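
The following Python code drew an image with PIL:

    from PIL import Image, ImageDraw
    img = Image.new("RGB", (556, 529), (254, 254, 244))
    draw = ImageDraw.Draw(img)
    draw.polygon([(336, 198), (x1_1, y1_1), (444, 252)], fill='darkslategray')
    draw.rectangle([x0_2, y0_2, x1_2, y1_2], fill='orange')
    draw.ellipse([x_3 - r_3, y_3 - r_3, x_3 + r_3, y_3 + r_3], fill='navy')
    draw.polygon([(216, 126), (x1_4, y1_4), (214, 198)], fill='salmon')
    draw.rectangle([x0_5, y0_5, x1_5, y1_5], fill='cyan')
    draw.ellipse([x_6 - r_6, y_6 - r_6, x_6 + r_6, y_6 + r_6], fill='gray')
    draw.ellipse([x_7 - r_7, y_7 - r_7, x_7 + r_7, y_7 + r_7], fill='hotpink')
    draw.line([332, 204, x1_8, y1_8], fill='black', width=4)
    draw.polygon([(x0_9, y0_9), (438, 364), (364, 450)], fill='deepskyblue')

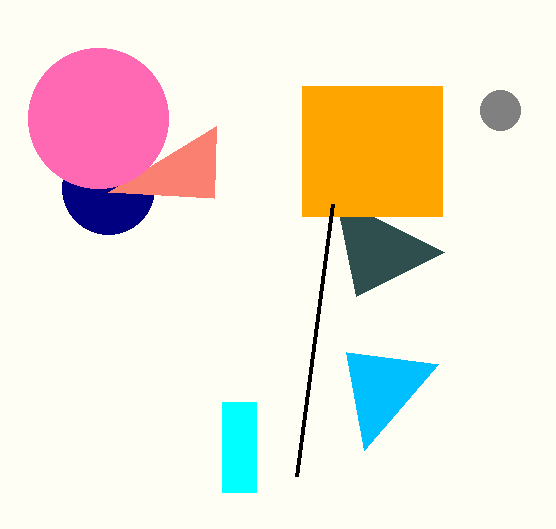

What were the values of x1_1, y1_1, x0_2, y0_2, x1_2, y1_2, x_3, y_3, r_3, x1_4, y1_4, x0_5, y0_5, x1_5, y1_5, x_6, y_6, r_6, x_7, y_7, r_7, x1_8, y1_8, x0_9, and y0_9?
x1_1 = 356, y1_1 = 296, x0_2 = 302, y0_2 = 86, x1_2 = 442, y1_2 = 216, x_3 = 108, y_3 = 188, r_3 = 46, x1_4 = 108, y1_4 = 192, x0_5 = 222, y0_5 = 402, x1_5 = 256, y1_5 = 492, x_6 = 500, y_6 = 110, r_6 = 20, x_7 = 98, y_7 = 118, r_7 = 70, x1_8 = 296, y1_8 = 476, x0_9 = 346, y0_9 = 352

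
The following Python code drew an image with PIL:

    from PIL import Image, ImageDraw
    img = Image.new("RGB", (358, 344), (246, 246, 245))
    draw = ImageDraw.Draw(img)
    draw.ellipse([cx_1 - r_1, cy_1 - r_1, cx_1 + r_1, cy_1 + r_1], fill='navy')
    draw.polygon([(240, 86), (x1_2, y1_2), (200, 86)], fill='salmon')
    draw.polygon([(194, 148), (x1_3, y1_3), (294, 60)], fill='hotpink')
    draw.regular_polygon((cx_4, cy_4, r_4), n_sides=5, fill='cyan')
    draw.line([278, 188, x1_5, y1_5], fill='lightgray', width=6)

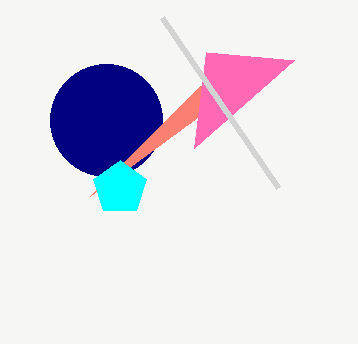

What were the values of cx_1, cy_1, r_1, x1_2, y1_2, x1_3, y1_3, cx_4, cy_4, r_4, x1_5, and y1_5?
cx_1 = 106, cy_1 = 120, r_1 = 56, x1_2 = 90, y1_2 = 196, x1_3 = 206, y1_3 = 52, cx_4 = 120, cy_4 = 188, r_4 = 28, x1_5 = 162, y1_5 = 18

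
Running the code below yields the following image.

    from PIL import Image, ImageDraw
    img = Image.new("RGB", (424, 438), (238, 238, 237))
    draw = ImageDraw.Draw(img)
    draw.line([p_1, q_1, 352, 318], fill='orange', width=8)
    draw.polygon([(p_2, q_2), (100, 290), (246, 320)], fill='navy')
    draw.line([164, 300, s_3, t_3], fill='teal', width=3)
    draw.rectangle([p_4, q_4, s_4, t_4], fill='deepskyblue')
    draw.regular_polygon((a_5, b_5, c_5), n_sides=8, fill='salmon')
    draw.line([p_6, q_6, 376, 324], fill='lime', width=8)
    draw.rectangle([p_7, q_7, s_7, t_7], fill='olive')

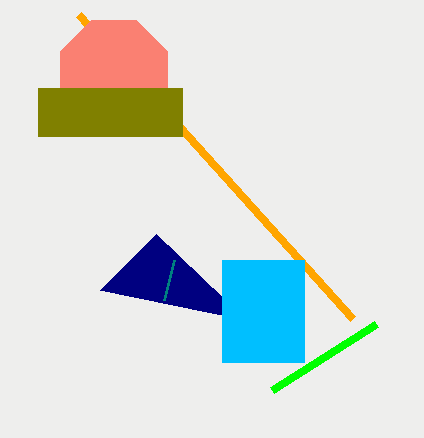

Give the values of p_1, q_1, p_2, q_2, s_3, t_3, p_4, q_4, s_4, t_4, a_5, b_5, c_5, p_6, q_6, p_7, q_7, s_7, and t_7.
p_1 = 78
q_1 = 14
p_2 = 156
q_2 = 234
s_3 = 174
t_3 = 260
p_4 = 222
q_4 = 260
s_4 = 304
t_4 = 362
a_5 = 114
b_5 = 74
c_5 = 58
p_6 = 272
q_6 = 390
p_7 = 38
q_7 = 88
s_7 = 182
t_7 = 136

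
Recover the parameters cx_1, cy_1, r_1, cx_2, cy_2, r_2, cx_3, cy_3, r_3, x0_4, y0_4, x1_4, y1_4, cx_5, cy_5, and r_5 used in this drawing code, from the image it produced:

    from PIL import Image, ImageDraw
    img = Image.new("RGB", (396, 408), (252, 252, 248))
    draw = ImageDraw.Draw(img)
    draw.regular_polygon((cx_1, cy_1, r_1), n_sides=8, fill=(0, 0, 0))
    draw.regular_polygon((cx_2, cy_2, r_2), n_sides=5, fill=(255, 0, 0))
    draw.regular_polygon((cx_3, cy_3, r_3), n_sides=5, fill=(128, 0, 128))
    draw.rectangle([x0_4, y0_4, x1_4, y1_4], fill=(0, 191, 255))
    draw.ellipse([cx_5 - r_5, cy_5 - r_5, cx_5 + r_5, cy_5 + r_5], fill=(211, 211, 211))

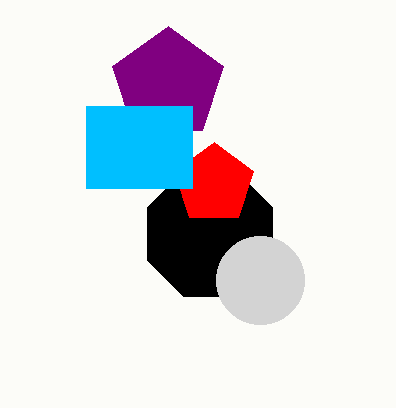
cx_1 = 210, cy_1 = 234, r_1 = 68, cx_2 = 214, cy_2 = 184, r_2 = 42, cx_3 = 168, cy_3 = 84, r_3 = 58, x0_4 = 86, y0_4 = 106, x1_4 = 192, y1_4 = 188, cx_5 = 260, cy_5 = 280, r_5 = 44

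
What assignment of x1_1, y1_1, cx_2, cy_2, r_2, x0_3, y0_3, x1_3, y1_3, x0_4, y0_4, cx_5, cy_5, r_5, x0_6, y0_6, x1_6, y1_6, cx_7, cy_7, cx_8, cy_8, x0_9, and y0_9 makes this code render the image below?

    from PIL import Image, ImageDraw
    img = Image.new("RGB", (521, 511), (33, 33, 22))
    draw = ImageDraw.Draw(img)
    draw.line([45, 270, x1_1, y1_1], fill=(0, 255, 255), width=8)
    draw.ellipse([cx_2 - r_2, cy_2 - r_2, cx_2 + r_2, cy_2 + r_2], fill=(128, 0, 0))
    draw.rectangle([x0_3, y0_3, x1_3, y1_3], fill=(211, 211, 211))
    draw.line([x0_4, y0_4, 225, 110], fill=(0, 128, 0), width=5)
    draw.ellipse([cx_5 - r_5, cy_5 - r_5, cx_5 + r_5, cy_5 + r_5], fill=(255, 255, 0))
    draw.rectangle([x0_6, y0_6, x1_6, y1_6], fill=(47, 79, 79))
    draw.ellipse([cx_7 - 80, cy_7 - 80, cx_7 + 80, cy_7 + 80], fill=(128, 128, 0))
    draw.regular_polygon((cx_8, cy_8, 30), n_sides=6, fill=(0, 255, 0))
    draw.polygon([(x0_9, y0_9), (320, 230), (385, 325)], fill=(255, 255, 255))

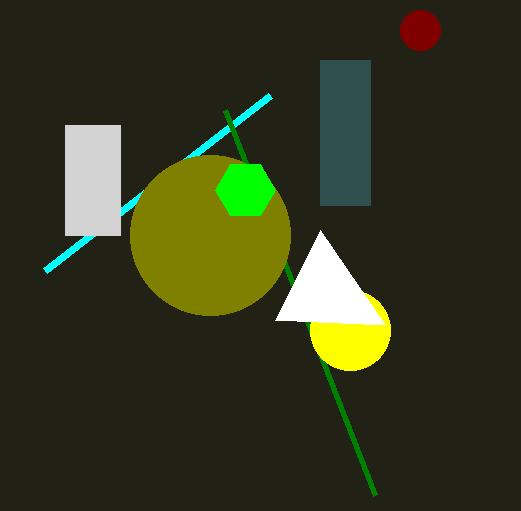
x1_1 = 270, y1_1 = 95, cx_2 = 420, cy_2 = 30, r_2 = 20, x0_3 = 65, y0_3 = 125, x1_3 = 120, y1_3 = 235, x0_4 = 375, y0_4 = 495, cx_5 = 350, cy_5 = 330, r_5 = 40, x0_6 = 320, y0_6 = 60, x1_6 = 370, y1_6 = 205, cx_7 = 210, cy_7 = 235, cx_8 = 245, cy_8 = 190, x0_9 = 275, y0_9 = 320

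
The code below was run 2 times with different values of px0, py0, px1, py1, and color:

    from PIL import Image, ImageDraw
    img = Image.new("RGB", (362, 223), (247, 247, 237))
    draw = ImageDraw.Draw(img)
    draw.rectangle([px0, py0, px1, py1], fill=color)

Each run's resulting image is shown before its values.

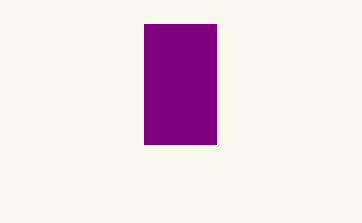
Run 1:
px0 = 144
py0 = 24
px1 = 216
py1 = 144
color = 'purple'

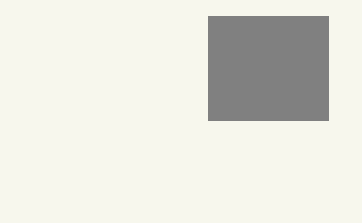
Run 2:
px0 = 208, py0 = 16, px1 = 328, py1 = 120, color = 'gray'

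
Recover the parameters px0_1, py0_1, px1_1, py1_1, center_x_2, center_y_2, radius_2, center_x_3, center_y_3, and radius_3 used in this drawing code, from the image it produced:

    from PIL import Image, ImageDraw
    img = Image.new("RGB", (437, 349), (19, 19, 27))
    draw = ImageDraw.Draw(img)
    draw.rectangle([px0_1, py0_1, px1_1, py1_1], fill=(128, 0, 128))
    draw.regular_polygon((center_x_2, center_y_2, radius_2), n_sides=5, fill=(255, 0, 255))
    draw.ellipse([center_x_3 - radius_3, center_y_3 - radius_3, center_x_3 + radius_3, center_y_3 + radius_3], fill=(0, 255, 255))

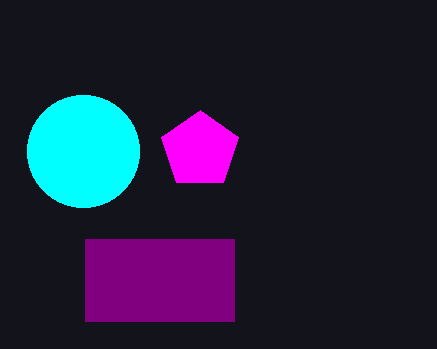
px0_1 = 85
py0_1 = 239
px1_1 = 234
py1_1 = 321
center_x_2 = 200
center_y_2 = 150
radius_2 = 40
center_x_3 = 83
center_y_3 = 151
radius_3 = 56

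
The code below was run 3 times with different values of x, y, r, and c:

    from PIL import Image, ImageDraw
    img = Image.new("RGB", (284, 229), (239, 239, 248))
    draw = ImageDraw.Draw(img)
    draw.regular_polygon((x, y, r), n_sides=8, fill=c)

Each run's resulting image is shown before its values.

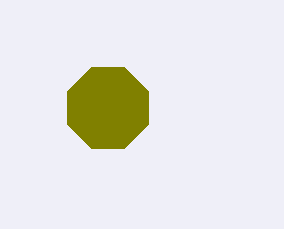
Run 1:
x = 108, y = 108, r = 44, c = 'olive'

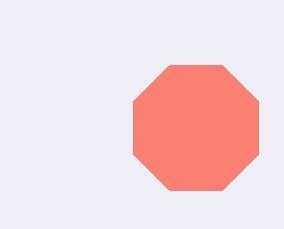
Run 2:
x = 196; y = 128; r = 68; c = 'salmon'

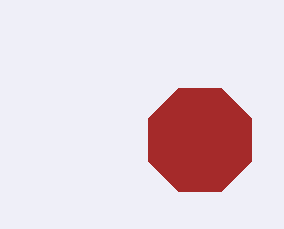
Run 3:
x = 200
y = 140
r = 56
c = 'brown'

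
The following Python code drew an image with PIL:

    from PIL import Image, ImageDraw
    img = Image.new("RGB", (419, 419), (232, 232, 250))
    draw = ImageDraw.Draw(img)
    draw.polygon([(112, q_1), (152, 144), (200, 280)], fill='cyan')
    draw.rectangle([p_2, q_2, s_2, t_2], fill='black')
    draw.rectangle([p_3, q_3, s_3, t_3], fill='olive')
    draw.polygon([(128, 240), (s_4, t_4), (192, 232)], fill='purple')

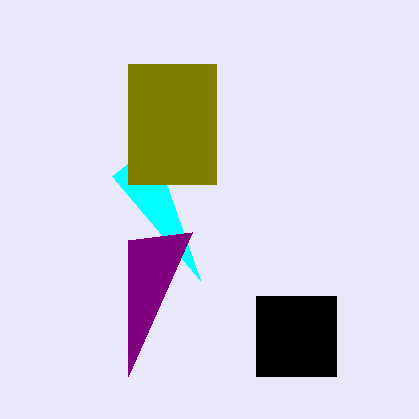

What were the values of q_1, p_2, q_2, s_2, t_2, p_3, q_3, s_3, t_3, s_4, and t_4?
q_1 = 176, p_2 = 256, q_2 = 296, s_2 = 336, t_2 = 376, p_3 = 128, q_3 = 64, s_3 = 216, t_3 = 184, s_4 = 128, t_4 = 376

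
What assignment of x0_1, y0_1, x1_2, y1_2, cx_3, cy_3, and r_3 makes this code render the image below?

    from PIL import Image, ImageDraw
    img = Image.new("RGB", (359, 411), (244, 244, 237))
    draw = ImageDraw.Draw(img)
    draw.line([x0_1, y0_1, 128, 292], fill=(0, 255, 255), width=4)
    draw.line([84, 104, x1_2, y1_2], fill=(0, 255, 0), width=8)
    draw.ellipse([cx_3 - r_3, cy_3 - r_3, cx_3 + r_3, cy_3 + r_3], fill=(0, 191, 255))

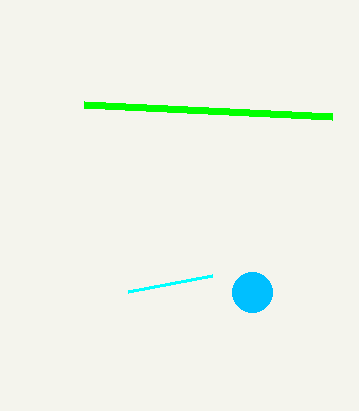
x0_1 = 212
y0_1 = 276
x1_2 = 332
y1_2 = 116
cx_3 = 252
cy_3 = 292
r_3 = 20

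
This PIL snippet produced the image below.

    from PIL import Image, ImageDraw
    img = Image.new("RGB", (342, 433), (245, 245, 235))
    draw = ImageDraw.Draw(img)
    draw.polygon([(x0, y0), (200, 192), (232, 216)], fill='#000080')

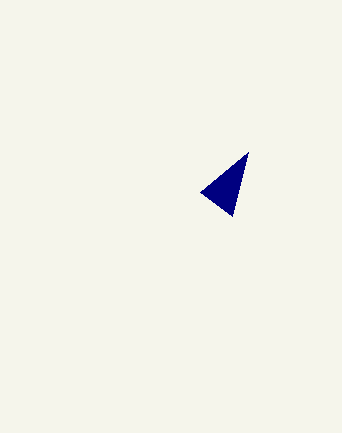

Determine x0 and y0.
x0 = 248
y0 = 152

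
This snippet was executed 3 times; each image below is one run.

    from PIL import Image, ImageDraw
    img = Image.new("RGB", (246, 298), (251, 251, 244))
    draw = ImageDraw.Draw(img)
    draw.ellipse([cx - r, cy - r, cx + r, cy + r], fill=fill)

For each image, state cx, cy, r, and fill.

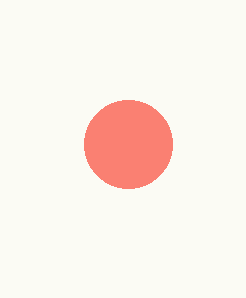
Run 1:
cx = 128; cy = 144; r = 44; fill = 'salmon'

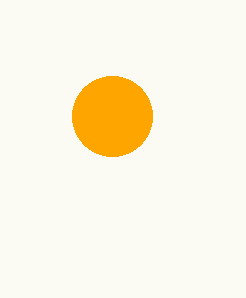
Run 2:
cx = 112
cy = 116
r = 40
fill = 'orange'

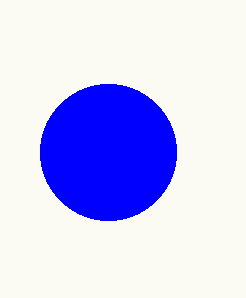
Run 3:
cx = 108; cy = 152; r = 68; fill = 'blue'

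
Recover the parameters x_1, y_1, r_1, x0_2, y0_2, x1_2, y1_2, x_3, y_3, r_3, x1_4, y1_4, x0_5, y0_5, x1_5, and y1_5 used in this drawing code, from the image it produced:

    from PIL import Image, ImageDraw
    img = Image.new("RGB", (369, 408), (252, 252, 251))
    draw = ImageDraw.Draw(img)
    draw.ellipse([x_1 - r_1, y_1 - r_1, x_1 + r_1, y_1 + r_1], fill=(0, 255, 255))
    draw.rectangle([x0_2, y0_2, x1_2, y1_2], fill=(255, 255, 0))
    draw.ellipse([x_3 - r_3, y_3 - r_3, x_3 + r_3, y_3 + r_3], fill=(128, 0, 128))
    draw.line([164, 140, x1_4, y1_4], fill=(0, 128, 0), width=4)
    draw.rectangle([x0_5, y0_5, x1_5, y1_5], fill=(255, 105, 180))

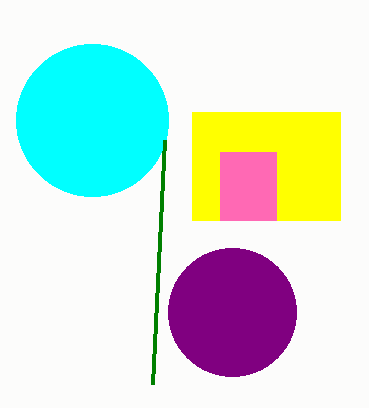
x_1 = 92, y_1 = 120, r_1 = 76, x0_2 = 192, y0_2 = 112, x1_2 = 340, y1_2 = 220, x_3 = 232, y_3 = 312, r_3 = 64, x1_4 = 152, y1_4 = 384, x0_5 = 220, y0_5 = 152, x1_5 = 276, y1_5 = 220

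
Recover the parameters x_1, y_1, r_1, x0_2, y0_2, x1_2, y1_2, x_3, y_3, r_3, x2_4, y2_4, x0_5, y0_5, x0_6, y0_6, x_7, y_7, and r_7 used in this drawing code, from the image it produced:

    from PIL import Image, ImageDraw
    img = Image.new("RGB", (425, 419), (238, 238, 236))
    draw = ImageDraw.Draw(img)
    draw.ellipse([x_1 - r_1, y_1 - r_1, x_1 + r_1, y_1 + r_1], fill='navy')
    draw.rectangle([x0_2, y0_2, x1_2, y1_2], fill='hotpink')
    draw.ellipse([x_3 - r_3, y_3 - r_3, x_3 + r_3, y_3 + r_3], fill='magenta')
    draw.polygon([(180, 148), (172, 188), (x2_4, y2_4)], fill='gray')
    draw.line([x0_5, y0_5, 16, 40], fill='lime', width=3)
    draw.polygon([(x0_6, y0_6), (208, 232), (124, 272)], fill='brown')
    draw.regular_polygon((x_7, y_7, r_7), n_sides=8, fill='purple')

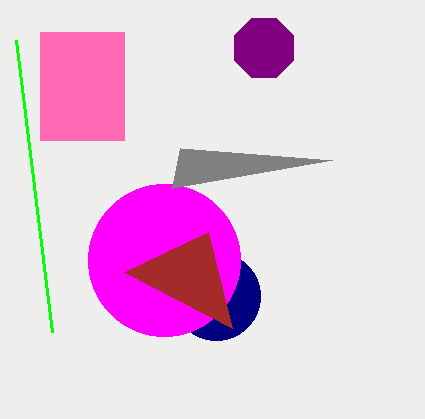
x_1 = 216, y_1 = 296, r_1 = 44, x0_2 = 40, y0_2 = 32, x1_2 = 124, y1_2 = 140, x_3 = 164, y_3 = 260, r_3 = 76, x2_4 = 332, y2_4 = 160, x0_5 = 52, y0_5 = 332, x0_6 = 232, y0_6 = 328, x_7 = 264, y_7 = 48, r_7 = 32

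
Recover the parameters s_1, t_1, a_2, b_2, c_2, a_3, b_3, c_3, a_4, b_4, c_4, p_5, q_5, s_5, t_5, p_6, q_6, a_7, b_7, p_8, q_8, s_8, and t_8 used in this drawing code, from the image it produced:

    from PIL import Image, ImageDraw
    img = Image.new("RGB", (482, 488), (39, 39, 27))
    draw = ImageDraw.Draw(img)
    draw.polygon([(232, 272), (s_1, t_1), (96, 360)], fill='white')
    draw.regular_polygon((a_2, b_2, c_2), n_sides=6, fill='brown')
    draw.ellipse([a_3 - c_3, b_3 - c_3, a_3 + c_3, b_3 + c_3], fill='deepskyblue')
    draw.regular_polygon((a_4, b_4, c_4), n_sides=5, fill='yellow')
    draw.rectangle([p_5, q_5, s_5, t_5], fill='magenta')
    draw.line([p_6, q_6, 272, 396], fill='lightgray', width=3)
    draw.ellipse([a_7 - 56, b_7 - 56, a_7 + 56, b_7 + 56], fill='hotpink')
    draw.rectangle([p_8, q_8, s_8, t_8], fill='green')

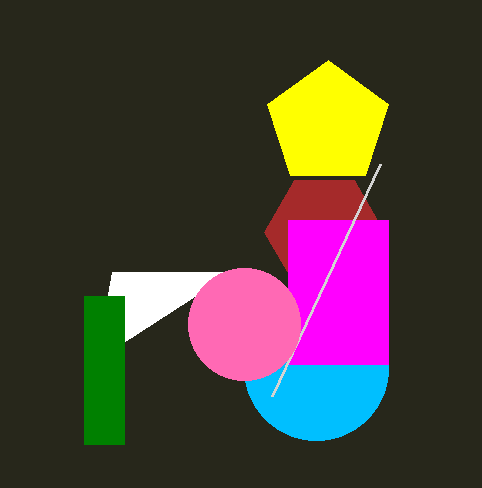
s_1 = 112, t_1 = 272, a_2 = 324, b_2 = 232, c_2 = 60, a_3 = 316, b_3 = 368, c_3 = 72, a_4 = 328, b_4 = 124, c_4 = 64, p_5 = 288, q_5 = 220, s_5 = 388, t_5 = 364, p_6 = 380, q_6 = 164, a_7 = 244, b_7 = 324, p_8 = 84, q_8 = 296, s_8 = 124, t_8 = 444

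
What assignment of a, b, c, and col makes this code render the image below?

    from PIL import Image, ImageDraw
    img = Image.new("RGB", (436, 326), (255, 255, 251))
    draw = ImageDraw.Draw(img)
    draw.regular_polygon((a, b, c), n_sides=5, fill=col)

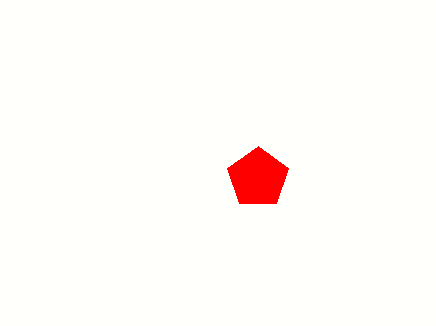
a = 258, b = 178, c = 32, col = 'red'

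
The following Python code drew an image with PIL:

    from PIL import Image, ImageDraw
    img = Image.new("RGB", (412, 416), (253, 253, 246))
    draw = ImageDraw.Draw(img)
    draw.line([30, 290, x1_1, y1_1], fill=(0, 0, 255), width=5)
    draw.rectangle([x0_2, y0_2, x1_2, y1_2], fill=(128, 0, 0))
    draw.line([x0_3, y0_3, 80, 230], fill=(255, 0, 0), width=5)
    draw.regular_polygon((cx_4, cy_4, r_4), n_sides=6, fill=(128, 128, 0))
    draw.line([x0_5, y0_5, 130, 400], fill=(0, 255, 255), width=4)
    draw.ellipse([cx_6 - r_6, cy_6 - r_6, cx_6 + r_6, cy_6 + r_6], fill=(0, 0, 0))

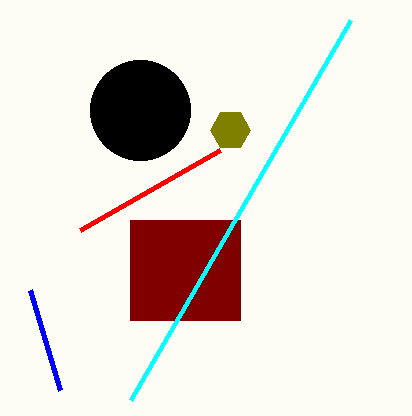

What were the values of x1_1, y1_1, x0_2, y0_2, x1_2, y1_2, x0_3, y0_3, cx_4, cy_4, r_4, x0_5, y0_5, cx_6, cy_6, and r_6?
x1_1 = 60; y1_1 = 390; x0_2 = 130; y0_2 = 220; x1_2 = 240; y1_2 = 320; x0_3 = 220; y0_3 = 150; cx_4 = 230; cy_4 = 130; r_4 = 20; x0_5 = 350; y0_5 = 20; cx_6 = 140; cy_6 = 110; r_6 = 50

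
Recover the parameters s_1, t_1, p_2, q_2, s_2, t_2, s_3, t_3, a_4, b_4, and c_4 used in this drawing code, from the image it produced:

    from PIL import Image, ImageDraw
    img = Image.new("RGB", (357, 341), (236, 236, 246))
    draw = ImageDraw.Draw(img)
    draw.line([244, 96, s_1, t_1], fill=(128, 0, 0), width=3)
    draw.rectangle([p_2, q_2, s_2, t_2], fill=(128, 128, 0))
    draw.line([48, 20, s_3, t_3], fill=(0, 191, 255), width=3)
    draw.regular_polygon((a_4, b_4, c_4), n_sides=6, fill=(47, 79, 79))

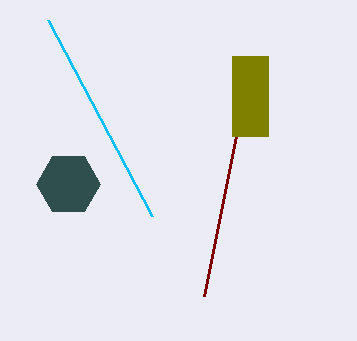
s_1 = 204, t_1 = 296, p_2 = 232, q_2 = 56, s_2 = 268, t_2 = 136, s_3 = 152, t_3 = 216, a_4 = 68, b_4 = 184, c_4 = 32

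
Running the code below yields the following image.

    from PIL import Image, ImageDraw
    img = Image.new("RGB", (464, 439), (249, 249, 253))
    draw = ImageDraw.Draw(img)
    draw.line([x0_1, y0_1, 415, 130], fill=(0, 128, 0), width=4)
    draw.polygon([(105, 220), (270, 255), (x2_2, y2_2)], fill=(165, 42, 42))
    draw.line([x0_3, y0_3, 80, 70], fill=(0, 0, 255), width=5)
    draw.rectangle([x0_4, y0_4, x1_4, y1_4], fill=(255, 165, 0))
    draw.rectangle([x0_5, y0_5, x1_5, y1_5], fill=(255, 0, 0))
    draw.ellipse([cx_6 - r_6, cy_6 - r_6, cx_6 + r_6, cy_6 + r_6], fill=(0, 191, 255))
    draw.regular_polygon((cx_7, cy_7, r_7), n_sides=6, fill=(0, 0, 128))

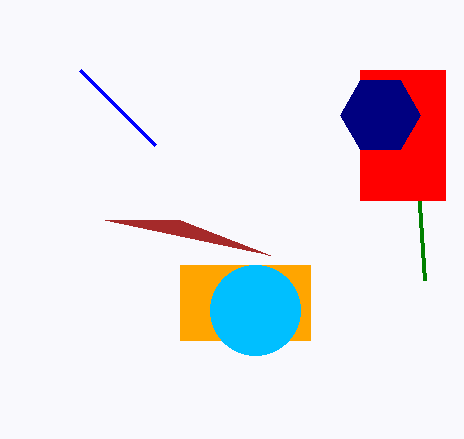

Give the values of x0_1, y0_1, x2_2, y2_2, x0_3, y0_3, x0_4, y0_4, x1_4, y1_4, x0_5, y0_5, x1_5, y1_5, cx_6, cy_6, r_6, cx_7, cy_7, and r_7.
x0_1 = 425; y0_1 = 280; x2_2 = 180; y2_2 = 220; x0_3 = 155; y0_3 = 145; x0_4 = 180; y0_4 = 265; x1_4 = 310; y1_4 = 340; x0_5 = 360; y0_5 = 70; x1_5 = 445; y1_5 = 200; cx_6 = 255; cy_6 = 310; r_6 = 45; cx_7 = 380; cy_7 = 115; r_7 = 40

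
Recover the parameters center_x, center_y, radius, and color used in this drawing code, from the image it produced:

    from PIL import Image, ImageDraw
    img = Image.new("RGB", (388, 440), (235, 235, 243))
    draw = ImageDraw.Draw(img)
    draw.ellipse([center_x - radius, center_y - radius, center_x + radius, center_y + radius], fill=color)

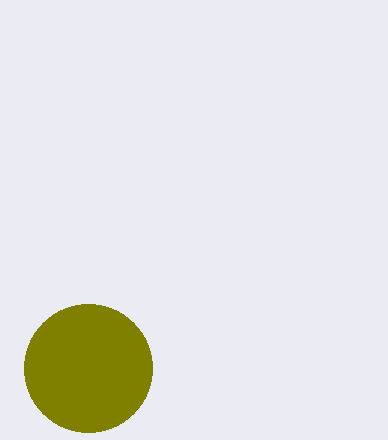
center_x = 88
center_y = 368
radius = 64
color = 'olive'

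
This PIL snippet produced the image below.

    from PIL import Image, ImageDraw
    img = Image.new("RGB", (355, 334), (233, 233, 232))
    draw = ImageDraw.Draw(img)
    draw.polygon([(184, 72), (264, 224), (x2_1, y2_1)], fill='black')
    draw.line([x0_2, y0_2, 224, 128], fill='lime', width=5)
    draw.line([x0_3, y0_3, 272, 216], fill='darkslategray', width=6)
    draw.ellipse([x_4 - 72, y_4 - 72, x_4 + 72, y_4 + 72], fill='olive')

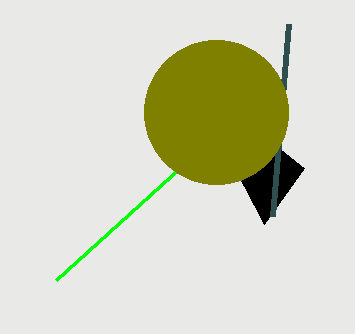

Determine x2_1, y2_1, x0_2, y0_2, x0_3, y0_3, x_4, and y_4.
x2_1 = 304
y2_1 = 168
x0_2 = 56
y0_2 = 280
x0_3 = 288
y0_3 = 24
x_4 = 216
y_4 = 112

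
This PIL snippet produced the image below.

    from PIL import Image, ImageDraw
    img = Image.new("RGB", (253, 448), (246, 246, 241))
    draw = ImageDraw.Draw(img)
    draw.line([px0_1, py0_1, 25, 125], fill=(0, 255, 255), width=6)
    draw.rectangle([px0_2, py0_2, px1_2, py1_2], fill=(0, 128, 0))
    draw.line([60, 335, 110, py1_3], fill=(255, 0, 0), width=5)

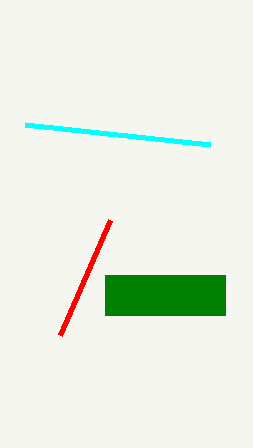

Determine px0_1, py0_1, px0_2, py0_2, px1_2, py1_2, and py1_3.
px0_1 = 210, py0_1 = 145, px0_2 = 105, py0_2 = 275, px1_2 = 225, py1_2 = 315, py1_3 = 220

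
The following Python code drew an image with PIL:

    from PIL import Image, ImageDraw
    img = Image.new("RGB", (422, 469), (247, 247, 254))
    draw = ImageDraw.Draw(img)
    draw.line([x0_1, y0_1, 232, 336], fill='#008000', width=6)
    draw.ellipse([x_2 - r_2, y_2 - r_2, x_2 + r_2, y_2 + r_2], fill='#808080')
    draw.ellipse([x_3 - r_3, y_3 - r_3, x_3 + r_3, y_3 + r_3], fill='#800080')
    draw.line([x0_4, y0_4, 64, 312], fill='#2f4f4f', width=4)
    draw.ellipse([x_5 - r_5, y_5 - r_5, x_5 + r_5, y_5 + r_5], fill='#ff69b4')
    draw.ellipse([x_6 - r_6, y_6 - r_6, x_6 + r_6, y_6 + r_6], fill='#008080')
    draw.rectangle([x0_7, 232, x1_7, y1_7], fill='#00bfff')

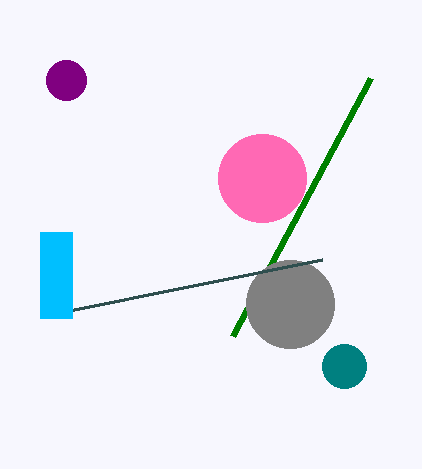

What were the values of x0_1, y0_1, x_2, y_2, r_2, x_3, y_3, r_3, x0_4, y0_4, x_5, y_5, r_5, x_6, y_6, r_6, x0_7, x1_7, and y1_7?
x0_1 = 370
y0_1 = 78
x_2 = 290
y_2 = 304
r_2 = 44
x_3 = 66
y_3 = 80
r_3 = 20
x0_4 = 322
y0_4 = 260
x_5 = 262
y_5 = 178
r_5 = 44
x_6 = 344
y_6 = 366
r_6 = 22
x0_7 = 40
x1_7 = 72
y1_7 = 318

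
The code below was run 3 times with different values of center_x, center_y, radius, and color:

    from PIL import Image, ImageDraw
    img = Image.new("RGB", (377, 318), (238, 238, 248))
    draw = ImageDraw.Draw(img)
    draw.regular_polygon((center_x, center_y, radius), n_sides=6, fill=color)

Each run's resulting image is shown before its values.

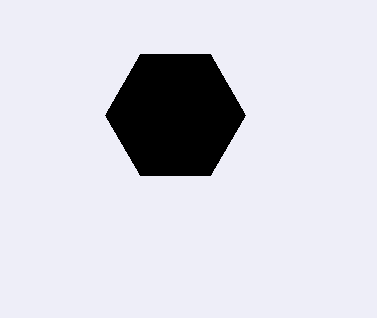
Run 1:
center_x = 175, center_y = 115, radius = 70, color = 'black'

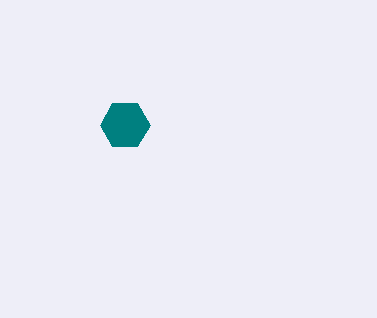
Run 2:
center_x = 125, center_y = 125, radius = 25, color = 'teal'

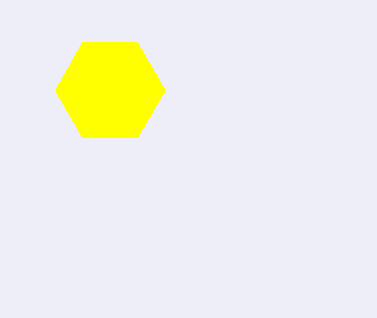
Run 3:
center_x = 110
center_y = 90
radius = 55
color = 'yellow'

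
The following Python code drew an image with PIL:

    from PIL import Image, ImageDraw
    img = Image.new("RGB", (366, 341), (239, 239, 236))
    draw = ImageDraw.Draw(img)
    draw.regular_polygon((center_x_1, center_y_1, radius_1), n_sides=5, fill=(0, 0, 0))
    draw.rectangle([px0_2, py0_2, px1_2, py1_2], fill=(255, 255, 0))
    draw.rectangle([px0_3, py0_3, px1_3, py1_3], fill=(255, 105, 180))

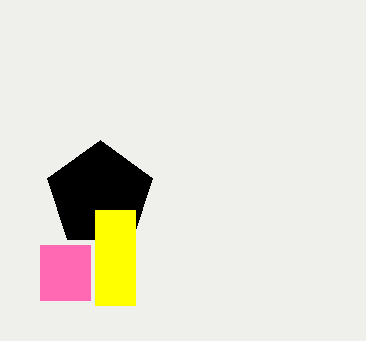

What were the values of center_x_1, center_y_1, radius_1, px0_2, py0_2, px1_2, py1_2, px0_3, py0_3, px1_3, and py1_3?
center_x_1 = 100, center_y_1 = 195, radius_1 = 55, px0_2 = 95, py0_2 = 210, px1_2 = 135, py1_2 = 305, px0_3 = 40, py0_3 = 245, px1_3 = 90, py1_3 = 300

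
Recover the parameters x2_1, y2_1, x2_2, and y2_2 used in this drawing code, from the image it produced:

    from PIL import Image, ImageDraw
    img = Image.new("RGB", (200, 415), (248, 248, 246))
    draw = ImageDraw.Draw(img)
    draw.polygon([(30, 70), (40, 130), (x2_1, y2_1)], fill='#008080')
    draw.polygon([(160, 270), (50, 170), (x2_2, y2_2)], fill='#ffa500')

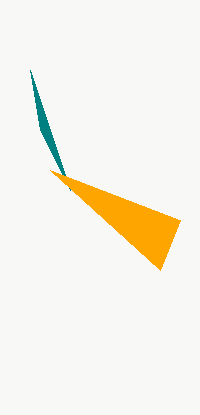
x2_1 = 70; y2_1 = 190; x2_2 = 180; y2_2 = 220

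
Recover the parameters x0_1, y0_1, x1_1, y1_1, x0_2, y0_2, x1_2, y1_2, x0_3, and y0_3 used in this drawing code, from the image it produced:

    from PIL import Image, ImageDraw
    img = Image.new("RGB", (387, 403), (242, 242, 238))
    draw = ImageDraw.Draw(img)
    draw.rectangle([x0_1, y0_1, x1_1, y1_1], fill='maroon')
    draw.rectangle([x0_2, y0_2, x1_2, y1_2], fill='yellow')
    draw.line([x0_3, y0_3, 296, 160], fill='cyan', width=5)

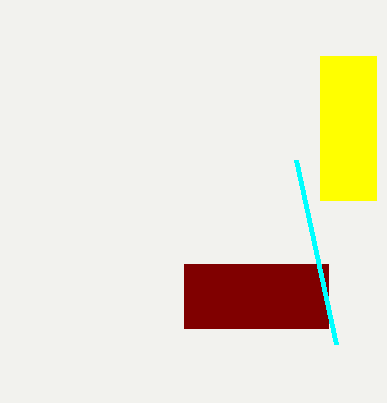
x0_1 = 184; y0_1 = 264; x1_1 = 328; y1_1 = 328; x0_2 = 320; y0_2 = 56; x1_2 = 376; y1_2 = 200; x0_3 = 336; y0_3 = 344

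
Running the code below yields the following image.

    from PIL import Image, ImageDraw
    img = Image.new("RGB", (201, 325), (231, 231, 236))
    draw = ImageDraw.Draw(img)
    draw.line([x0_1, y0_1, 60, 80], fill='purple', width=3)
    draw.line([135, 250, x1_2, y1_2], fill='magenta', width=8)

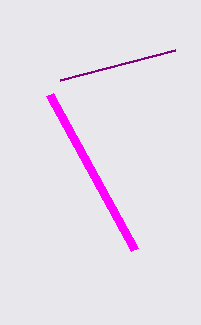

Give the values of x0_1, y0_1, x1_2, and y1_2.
x0_1 = 175, y0_1 = 50, x1_2 = 50, y1_2 = 95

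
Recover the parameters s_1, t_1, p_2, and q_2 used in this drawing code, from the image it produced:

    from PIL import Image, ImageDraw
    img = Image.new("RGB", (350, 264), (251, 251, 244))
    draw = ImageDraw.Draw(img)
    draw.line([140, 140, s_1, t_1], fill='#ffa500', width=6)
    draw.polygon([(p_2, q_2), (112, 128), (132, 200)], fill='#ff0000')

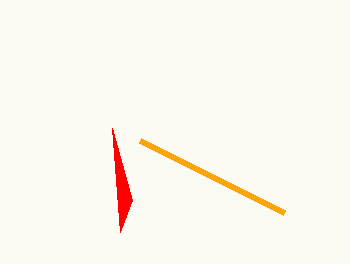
s_1 = 284
t_1 = 212
p_2 = 120
q_2 = 232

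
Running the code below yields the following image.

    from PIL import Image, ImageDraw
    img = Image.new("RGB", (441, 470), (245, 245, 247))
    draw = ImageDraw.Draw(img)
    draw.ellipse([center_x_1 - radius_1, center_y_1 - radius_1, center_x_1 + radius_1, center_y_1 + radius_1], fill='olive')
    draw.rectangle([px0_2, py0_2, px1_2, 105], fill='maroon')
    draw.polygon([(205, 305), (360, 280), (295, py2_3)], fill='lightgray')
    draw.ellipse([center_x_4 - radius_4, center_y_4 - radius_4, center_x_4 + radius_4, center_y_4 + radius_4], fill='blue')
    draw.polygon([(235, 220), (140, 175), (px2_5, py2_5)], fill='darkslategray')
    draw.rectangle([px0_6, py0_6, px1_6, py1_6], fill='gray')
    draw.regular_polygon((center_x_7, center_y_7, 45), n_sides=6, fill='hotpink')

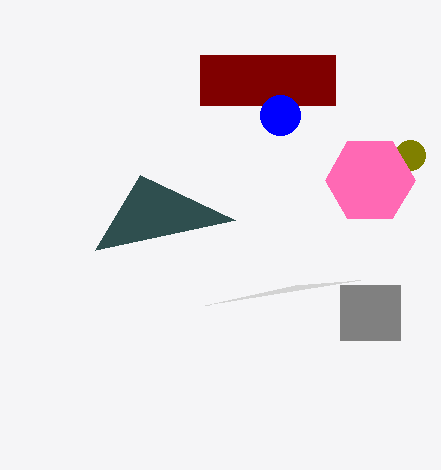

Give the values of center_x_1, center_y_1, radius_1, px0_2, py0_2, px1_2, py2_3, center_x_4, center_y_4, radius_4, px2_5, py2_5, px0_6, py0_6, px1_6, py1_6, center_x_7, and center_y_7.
center_x_1 = 410, center_y_1 = 155, radius_1 = 15, px0_2 = 200, py0_2 = 55, px1_2 = 335, py2_3 = 285, center_x_4 = 280, center_y_4 = 115, radius_4 = 20, px2_5 = 95, py2_5 = 250, px0_6 = 340, py0_6 = 285, px1_6 = 400, py1_6 = 340, center_x_7 = 370, center_y_7 = 180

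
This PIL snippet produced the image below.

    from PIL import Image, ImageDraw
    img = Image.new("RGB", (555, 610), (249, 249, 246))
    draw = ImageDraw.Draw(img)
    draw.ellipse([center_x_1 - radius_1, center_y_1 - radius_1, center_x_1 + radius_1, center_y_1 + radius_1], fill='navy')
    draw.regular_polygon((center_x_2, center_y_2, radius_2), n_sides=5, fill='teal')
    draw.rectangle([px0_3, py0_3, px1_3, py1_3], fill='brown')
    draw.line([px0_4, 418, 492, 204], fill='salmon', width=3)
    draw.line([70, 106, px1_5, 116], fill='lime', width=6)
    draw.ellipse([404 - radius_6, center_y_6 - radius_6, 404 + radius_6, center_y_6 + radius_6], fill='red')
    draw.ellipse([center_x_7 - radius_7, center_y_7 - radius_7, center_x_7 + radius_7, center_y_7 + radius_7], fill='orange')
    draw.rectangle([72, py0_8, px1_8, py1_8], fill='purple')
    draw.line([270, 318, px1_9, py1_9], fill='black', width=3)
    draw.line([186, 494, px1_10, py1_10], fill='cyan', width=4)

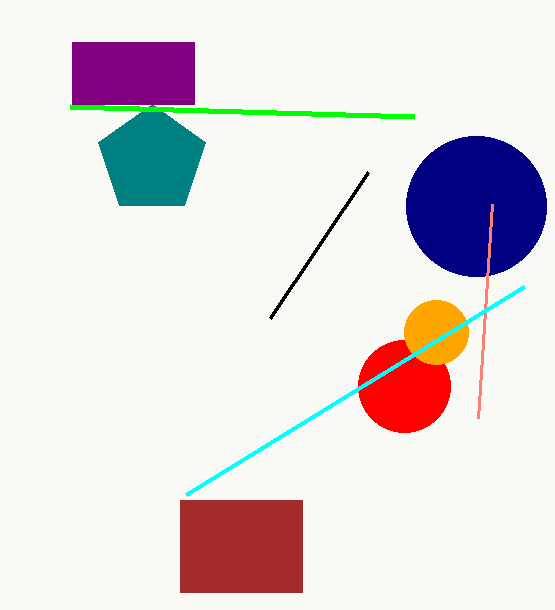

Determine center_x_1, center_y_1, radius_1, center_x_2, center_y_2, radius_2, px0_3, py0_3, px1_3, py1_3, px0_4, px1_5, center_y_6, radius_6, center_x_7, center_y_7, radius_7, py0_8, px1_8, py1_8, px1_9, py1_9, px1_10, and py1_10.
center_x_1 = 476, center_y_1 = 206, radius_1 = 70, center_x_2 = 152, center_y_2 = 160, radius_2 = 56, px0_3 = 180, py0_3 = 500, px1_3 = 302, py1_3 = 592, px0_4 = 478, px1_5 = 414, center_y_6 = 386, radius_6 = 46, center_x_7 = 436, center_y_7 = 332, radius_7 = 32, py0_8 = 42, px1_8 = 194, py1_8 = 104, px1_9 = 368, py1_9 = 172, px1_10 = 524, py1_10 = 286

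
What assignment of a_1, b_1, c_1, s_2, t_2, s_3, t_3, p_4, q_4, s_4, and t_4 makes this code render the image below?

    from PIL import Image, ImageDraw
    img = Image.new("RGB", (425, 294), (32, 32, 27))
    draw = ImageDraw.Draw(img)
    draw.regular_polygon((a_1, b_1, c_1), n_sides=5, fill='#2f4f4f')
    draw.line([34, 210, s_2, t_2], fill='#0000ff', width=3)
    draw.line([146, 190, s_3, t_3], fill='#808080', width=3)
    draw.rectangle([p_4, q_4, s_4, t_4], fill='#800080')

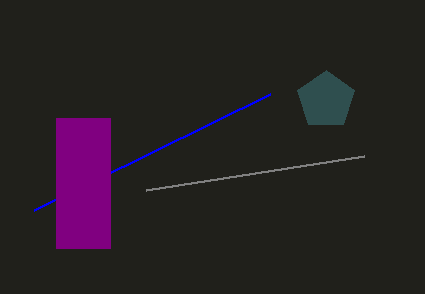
a_1 = 326; b_1 = 100; c_1 = 30; s_2 = 270; t_2 = 94; s_3 = 364; t_3 = 156; p_4 = 56; q_4 = 118; s_4 = 110; t_4 = 248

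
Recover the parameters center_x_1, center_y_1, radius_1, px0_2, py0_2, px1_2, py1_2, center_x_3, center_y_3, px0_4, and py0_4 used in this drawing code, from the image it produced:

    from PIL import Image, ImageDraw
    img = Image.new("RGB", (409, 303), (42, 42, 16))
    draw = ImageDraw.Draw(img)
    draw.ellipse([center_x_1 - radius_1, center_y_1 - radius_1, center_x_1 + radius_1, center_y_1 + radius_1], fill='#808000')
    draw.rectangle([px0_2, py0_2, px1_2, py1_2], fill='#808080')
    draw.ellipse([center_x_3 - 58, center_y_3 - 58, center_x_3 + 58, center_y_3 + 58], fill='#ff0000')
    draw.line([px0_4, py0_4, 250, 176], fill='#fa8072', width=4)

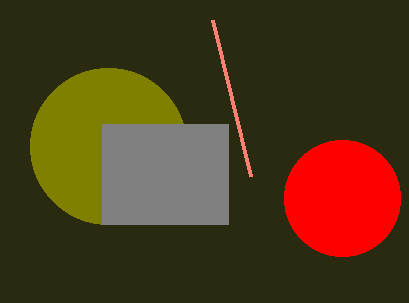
center_x_1 = 108
center_y_1 = 146
radius_1 = 78
px0_2 = 102
py0_2 = 124
px1_2 = 228
py1_2 = 224
center_x_3 = 342
center_y_3 = 198
px0_4 = 212
py0_4 = 20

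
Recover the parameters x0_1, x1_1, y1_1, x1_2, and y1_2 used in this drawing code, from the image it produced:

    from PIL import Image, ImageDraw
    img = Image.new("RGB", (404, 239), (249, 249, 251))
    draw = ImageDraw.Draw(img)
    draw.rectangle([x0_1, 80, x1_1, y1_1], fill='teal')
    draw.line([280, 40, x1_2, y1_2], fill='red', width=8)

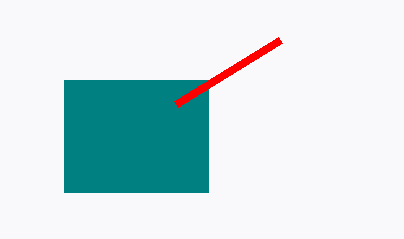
x0_1 = 64; x1_1 = 208; y1_1 = 192; x1_2 = 176; y1_2 = 104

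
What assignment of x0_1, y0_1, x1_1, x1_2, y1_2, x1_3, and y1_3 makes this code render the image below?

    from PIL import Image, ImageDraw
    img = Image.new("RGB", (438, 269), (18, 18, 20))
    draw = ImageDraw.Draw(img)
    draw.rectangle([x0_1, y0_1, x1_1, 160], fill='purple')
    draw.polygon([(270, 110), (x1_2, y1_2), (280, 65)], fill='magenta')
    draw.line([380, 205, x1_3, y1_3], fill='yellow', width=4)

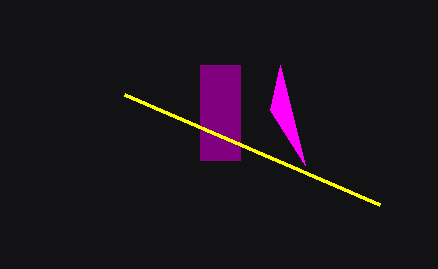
x0_1 = 200; y0_1 = 65; x1_1 = 240; x1_2 = 305; y1_2 = 165; x1_3 = 125; y1_3 = 95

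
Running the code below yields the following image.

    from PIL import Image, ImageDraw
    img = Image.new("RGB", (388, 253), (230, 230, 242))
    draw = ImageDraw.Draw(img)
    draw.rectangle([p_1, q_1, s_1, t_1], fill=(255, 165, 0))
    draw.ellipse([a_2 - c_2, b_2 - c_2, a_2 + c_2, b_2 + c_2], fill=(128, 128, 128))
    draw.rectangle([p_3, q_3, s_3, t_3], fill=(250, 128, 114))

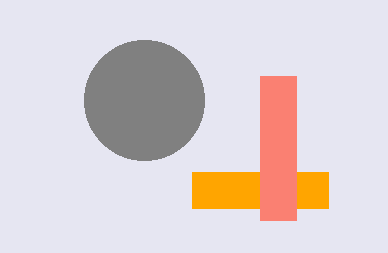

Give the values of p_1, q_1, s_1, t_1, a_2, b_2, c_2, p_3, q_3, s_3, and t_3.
p_1 = 192
q_1 = 172
s_1 = 328
t_1 = 208
a_2 = 144
b_2 = 100
c_2 = 60
p_3 = 260
q_3 = 76
s_3 = 296
t_3 = 220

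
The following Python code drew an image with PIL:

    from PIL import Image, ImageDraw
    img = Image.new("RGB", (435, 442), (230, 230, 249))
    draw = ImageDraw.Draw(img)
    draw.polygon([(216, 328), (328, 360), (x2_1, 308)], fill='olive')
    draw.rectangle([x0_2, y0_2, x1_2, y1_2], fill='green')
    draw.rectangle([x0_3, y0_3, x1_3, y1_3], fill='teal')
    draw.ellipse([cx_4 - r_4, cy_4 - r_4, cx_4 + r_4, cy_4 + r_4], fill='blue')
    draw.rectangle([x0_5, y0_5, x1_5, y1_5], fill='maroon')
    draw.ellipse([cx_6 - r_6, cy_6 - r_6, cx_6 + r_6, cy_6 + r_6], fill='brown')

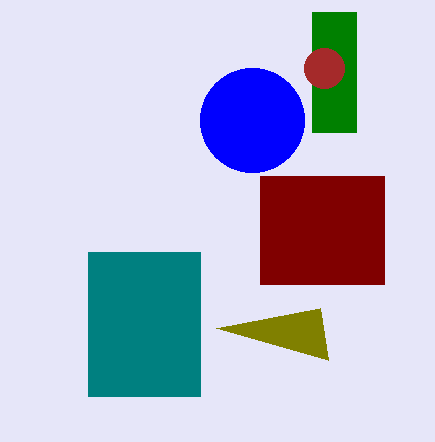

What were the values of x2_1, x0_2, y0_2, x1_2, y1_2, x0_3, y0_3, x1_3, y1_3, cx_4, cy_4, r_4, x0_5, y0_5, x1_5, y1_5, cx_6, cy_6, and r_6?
x2_1 = 320
x0_2 = 312
y0_2 = 12
x1_2 = 356
y1_2 = 132
x0_3 = 88
y0_3 = 252
x1_3 = 200
y1_3 = 396
cx_4 = 252
cy_4 = 120
r_4 = 52
x0_5 = 260
y0_5 = 176
x1_5 = 384
y1_5 = 284
cx_6 = 324
cy_6 = 68
r_6 = 20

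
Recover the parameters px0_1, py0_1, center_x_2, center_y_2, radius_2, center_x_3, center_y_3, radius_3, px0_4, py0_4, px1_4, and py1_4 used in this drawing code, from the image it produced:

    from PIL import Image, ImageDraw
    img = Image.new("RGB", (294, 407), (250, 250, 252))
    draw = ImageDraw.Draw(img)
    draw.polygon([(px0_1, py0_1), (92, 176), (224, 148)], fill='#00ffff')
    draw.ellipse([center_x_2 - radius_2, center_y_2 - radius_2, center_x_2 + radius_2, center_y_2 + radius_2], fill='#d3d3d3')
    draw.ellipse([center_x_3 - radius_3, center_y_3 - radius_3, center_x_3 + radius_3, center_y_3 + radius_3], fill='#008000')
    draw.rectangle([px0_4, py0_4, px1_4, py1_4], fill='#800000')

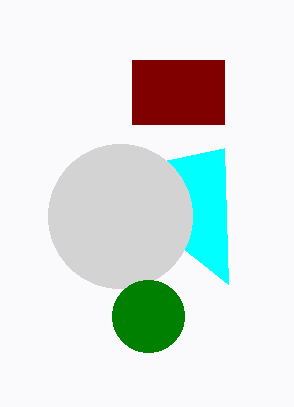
px0_1 = 228, py0_1 = 284, center_x_2 = 120, center_y_2 = 216, radius_2 = 72, center_x_3 = 148, center_y_3 = 316, radius_3 = 36, px0_4 = 132, py0_4 = 60, px1_4 = 224, py1_4 = 124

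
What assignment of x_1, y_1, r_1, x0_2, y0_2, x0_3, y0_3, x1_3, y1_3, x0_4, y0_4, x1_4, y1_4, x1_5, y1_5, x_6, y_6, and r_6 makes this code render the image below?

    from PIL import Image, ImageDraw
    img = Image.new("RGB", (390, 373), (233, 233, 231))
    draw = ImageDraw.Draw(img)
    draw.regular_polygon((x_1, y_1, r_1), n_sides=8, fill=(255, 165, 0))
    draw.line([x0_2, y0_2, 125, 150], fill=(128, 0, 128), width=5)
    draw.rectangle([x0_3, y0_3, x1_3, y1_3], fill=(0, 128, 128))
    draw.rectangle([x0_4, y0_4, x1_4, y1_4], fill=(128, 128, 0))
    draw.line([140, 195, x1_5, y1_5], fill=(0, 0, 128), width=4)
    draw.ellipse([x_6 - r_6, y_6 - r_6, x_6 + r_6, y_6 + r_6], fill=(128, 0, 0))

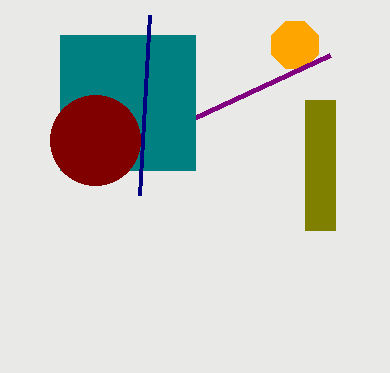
x_1 = 295, y_1 = 45, r_1 = 25, x0_2 = 330, y0_2 = 55, x0_3 = 60, y0_3 = 35, x1_3 = 195, y1_3 = 170, x0_4 = 305, y0_4 = 100, x1_4 = 335, y1_4 = 230, x1_5 = 150, y1_5 = 15, x_6 = 95, y_6 = 140, r_6 = 45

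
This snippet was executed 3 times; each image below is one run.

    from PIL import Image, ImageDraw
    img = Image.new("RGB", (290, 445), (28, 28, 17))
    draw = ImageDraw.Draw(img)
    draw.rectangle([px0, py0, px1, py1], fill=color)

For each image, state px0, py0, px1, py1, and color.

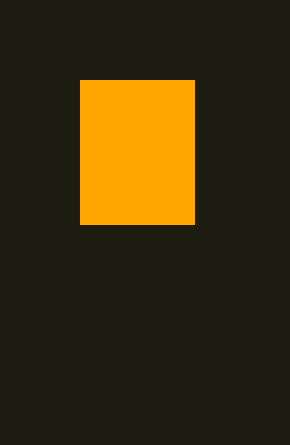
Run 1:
px0 = 80; py0 = 80; px1 = 194; py1 = 224; color = 'orange'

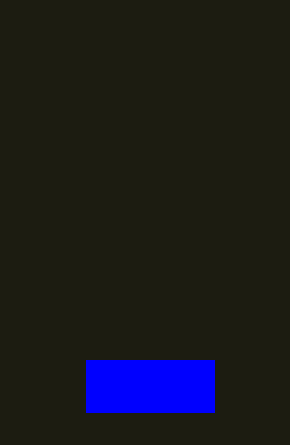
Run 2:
px0 = 86, py0 = 360, px1 = 214, py1 = 412, color = 'blue'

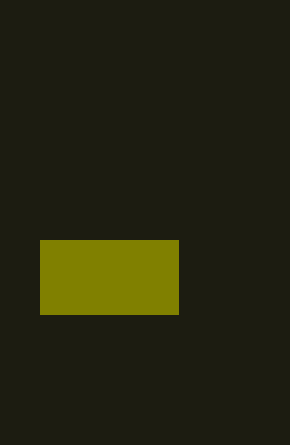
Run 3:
px0 = 40; py0 = 240; px1 = 178; py1 = 314; color = 'olive'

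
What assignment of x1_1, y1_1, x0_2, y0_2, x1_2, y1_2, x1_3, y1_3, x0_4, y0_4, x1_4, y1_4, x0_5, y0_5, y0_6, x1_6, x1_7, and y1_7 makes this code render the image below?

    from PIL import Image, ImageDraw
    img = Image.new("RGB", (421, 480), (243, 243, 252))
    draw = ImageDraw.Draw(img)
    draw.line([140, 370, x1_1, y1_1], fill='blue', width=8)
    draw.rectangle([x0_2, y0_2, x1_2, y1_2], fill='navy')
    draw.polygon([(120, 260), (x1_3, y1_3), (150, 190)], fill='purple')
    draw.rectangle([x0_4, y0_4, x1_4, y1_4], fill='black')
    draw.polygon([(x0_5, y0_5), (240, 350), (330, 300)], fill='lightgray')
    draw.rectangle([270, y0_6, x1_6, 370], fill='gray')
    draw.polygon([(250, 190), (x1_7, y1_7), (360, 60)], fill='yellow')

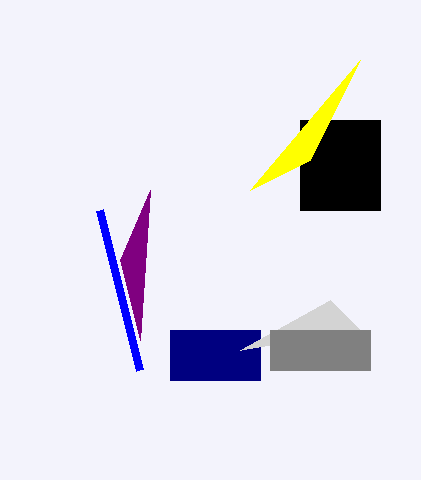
x1_1 = 100
y1_1 = 210
x0_2 = 170
y0_2 = 330
x1_2 = 260
y1_2 = 380
x1_3 = 140
y1_3 = 340
x0_4 = 300
y0_4 = 120
x1_4 = 380
y1_4 = 210
x0_5 = 360
y0_5 = 330
y0_6 = 330
x1_6 = 370
x1_7 = 310
y1_7 = 160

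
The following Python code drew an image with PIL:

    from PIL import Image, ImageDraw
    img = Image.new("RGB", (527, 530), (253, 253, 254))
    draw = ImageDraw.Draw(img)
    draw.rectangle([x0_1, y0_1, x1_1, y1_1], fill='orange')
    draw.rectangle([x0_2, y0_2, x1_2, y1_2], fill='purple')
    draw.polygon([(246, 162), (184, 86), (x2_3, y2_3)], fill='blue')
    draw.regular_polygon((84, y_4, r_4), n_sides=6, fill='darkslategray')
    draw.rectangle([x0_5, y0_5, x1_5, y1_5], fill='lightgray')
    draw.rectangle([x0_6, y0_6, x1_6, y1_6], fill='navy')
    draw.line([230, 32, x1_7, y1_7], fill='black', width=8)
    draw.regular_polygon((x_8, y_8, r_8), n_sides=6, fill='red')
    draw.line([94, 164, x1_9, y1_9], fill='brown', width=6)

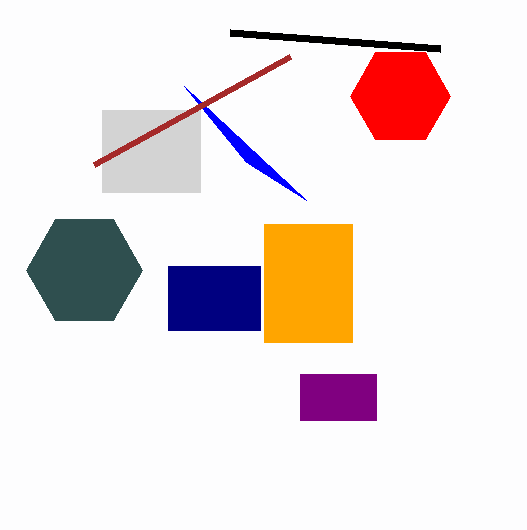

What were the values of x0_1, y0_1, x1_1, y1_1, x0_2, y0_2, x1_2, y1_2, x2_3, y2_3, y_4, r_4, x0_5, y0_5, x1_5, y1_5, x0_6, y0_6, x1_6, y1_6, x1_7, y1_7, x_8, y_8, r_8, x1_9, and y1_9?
x0_1 = 264
y0_1 = 224
x1_1 = 352
y1_1 = 342
x0_2 = 300
y0_2 = 374
x1_2 = 376
y1_2 = 420
x2_3 = 306
y2_3 = 200
y_4 = 270
r_4 = 58
x0_5 = 102
y0_5 = 110
x1_5 = 200
y1_5 = 192
x0_6 = 168
y0_6 = 266
x1_6 = 260
y1_6 = 330
x1_7 = 440
y1_7 = 48
x_8 = 400
y_8 = 96
r_8 = 50
x1_9 = 290
y1_9 = 56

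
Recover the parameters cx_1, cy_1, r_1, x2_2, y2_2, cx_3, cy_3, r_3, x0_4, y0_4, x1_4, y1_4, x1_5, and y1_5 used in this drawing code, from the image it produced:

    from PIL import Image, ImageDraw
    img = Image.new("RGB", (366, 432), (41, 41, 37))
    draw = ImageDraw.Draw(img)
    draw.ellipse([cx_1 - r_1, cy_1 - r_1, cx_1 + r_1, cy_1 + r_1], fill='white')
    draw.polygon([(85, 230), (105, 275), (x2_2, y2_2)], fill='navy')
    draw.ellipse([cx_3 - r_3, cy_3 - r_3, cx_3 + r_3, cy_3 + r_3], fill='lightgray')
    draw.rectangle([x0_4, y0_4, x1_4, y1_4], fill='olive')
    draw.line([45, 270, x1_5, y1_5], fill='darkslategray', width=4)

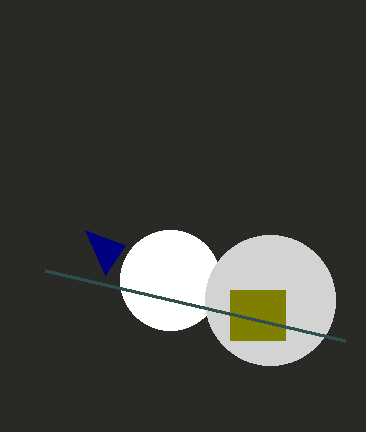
cx_1 = 170
cy_1 = 280
r_1 = 50
x2_2 = 125
y2_2 = 245
cx_3 = 270
cy_3 = 300
r_3 = 65
x0_4 = 230
y0_4 = 290
x1_4 = 285
y1_4 = 340
x1_5 = 345
y1_5 = 340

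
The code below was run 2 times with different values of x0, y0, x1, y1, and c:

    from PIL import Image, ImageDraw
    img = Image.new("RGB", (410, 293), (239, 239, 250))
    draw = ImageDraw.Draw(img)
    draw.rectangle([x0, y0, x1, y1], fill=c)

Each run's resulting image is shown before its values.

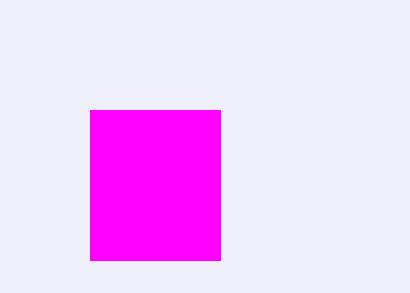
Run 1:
x0 = 90; y0 = 110; x1 = 220; y1 = 260; c = 'magenta'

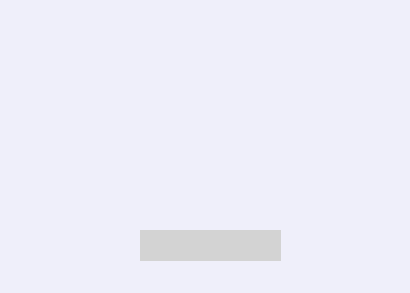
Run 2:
x0 = 140; y0 = 230; x1 = 280; y1 = 260; c = 'lightgray'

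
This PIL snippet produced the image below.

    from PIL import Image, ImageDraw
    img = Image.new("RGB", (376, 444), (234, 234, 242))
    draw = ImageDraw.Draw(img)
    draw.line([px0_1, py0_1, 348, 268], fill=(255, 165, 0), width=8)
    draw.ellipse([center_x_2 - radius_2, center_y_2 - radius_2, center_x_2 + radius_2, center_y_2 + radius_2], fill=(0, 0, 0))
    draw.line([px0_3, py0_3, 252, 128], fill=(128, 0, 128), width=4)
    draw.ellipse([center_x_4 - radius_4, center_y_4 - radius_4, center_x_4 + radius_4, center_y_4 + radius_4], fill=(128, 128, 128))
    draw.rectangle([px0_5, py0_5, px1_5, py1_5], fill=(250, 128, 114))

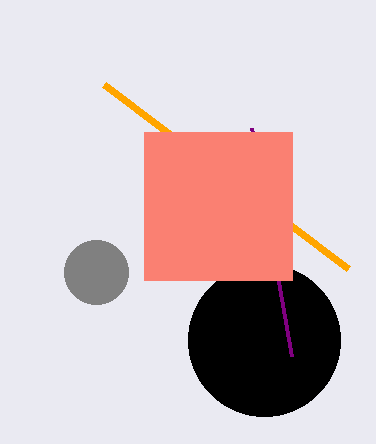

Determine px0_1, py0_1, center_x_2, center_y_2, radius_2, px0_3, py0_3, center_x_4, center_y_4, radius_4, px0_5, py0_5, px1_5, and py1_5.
px0_1 = 104, py0_1 = 84, center_x_2 = 264, center_y_2 = 340, radius_2 = 76, px0_3 = 292, py0_3 = 356, center_x_4 = 96, center_y_4 = 272, radius_4 = 32, px0_5 = 144, py0_5 = 132, px1_5 = 292, py1_5 = 280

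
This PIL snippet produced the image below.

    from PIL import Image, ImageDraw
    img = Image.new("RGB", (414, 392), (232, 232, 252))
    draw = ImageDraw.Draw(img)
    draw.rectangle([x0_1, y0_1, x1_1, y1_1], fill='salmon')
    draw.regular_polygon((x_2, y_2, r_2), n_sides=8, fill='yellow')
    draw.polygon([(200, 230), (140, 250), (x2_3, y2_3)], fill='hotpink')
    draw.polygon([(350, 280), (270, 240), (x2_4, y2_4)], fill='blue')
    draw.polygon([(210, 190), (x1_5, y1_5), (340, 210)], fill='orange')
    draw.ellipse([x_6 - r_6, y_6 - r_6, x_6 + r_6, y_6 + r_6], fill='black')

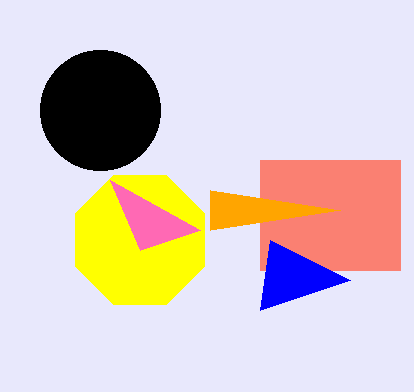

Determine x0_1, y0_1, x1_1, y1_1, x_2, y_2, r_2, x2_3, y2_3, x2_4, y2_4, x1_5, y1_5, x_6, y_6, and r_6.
x0_1 = 260; y0_1 = 160; x1_1 = 400; y1_1 = 270; x_2 = 140; y_2 = 240; r_2 = 70; x2_3 = 110; y2_3 = 180; x2_4 = 260; y2_4 = 310; x1_5 = 210; y1_5 = 230; x_6 = 100; y_6 = 110; r_6 = 60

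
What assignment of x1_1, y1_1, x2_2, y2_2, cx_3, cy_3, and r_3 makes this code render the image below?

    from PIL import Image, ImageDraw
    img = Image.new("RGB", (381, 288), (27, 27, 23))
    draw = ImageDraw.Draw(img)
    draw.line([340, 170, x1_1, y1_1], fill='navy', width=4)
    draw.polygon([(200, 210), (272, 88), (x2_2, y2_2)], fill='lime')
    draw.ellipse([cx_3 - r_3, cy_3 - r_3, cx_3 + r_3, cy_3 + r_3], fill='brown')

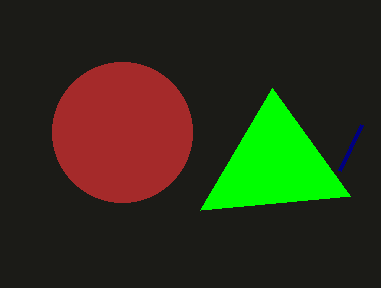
x1_1 = 362, y1_1 = 124, x2_2 = 350, y2_2 = 196, cx_3 = 122, cy_3 = 132, r_3 = 70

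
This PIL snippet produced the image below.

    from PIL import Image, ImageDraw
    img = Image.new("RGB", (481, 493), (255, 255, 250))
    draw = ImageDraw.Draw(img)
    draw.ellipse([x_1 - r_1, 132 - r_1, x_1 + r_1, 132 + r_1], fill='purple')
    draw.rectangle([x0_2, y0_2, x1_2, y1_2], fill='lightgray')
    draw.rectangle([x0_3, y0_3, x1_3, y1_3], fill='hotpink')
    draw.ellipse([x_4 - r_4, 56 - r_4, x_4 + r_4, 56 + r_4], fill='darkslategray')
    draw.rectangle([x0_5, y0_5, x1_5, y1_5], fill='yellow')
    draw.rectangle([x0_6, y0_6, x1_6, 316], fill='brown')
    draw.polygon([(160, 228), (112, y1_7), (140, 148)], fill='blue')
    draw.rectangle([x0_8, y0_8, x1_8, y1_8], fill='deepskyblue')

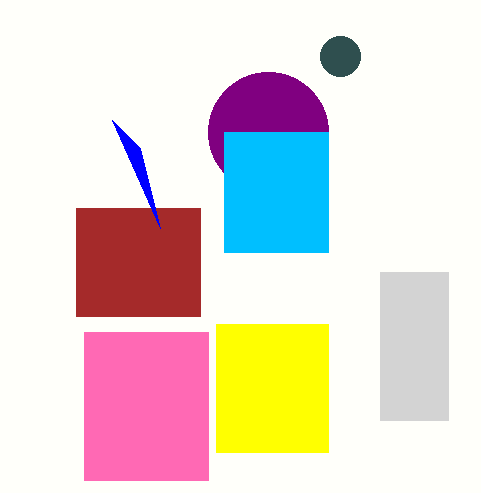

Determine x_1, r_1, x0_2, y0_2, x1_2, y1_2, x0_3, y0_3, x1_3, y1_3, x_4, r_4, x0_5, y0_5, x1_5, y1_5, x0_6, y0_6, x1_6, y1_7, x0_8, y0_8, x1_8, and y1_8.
x_1 = 268
r_1 = 60
x0_2 = 380
y0_2 = 272
x1_2 = 448
y1_2 = 420
x0_3 = 84
y0_3 = 332
x1_3 = 208
y1_3 = 480
x_4 = 340
r_4 = 20
x0_5 = 216
y0_5 = 324
x1_5 = 328
y1_5 = 452
x0_6 = 76
y0_6 = 208
x1_6 = 200
y1_7 = 120
x0_8 = 224
y0_8 = 132
x1_8 = 328
y1_8 = 252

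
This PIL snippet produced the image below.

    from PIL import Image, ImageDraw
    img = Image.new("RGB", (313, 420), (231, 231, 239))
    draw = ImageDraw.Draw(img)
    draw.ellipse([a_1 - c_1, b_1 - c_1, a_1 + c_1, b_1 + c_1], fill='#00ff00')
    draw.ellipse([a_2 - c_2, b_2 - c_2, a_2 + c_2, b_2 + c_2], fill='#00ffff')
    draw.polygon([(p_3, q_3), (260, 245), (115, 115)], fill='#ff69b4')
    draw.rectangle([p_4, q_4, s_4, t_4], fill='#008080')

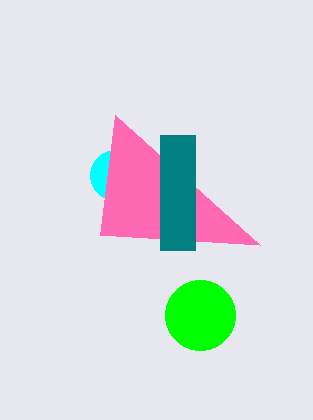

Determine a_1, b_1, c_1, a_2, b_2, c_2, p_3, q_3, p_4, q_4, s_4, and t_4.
a_1 = 200; b_1 = 315; c_1 = 35; a_2 = 115; b_2 = 175; c_2 = 25; p_3 = 100; q_3 = 235; p_4 = 160; q_4 = 135; s_4 = 195; t_4 = 250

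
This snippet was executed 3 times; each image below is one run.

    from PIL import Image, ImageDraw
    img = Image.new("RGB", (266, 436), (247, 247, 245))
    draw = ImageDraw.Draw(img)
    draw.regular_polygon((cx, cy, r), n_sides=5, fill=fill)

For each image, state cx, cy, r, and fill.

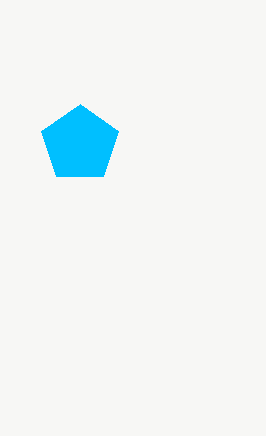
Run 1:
cx = 80, cy = 144, r = 40, fill = 'deepskyblue'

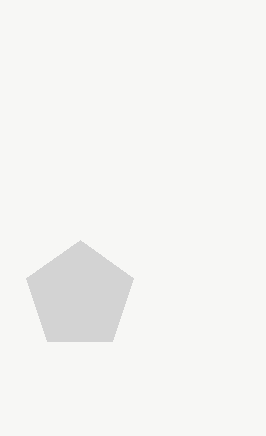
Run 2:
cx = 80; cy = 296; r = 56; fill = 'lightgray'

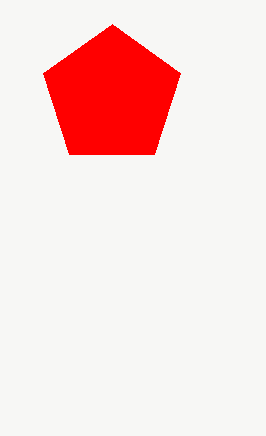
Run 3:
cx = 112
cy = 96
r = 72
fill = 'red'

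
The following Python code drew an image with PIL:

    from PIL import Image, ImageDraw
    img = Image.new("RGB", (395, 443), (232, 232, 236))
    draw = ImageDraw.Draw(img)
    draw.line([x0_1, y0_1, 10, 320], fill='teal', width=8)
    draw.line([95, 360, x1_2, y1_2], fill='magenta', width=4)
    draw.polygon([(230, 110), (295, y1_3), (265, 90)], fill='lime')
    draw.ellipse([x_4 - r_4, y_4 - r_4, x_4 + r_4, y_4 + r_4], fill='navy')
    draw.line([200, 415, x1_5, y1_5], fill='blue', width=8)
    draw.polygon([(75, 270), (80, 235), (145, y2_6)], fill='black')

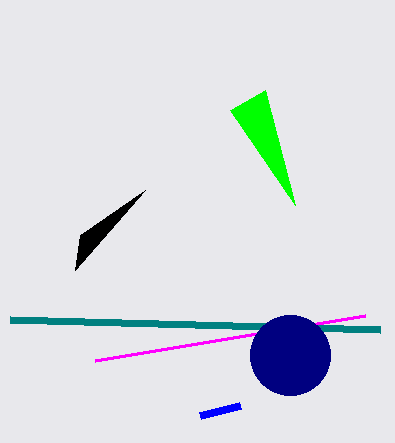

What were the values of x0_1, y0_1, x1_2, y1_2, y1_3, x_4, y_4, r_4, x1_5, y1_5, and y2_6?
x0_1 = 380; y0_1 = 330; x1_2 = 365; y1_2 = 315; y1_3 = 205; x_4 = 290; y_4 = 355; r_4 = 40; x1_5 = 240; y1_5 = 405; y2_6 = 190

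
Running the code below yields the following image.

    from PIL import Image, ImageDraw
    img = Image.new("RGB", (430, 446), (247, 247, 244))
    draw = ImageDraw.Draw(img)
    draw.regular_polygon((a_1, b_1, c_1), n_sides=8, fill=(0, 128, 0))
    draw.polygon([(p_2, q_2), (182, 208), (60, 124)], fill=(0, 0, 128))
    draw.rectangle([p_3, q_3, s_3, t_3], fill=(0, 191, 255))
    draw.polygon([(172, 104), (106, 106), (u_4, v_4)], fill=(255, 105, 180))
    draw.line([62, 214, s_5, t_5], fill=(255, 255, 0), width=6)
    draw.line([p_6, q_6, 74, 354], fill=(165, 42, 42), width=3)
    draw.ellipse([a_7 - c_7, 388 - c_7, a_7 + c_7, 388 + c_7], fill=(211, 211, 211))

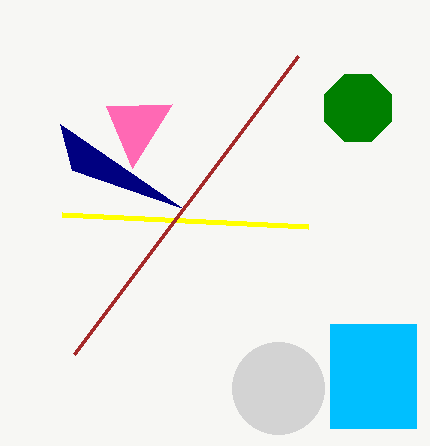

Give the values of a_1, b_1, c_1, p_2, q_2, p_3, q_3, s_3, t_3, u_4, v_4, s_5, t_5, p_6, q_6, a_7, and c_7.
a_1 = 358, b_1 = 108, c_1 = 36, p_2 = 72, q_2 = 170, p_3 = 330, q_3 = 324, s_3 = 416, t_3 = 428, u_4 = 132, v_4 = 168, s_5 = 308, t_5 = 226, p_6 = 298, q_6 = 56, a_7 = 278, c_7 = 46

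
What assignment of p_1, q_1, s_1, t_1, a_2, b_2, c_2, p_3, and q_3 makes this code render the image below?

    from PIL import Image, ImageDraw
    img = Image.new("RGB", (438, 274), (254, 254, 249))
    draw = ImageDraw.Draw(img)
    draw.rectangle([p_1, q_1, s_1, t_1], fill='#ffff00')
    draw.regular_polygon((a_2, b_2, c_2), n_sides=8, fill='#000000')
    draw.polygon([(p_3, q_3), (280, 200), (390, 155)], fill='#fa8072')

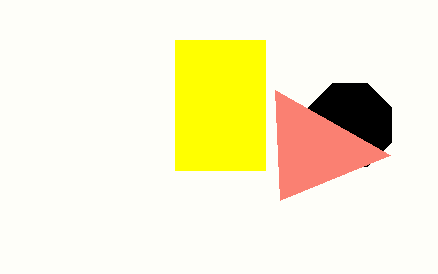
p_1 = 175; q_1 = 40; s_1 = 265; t_1 = 170; a_2 = 350; b_2 = 125; c_2 = 45; p_3 = 275; q_3 = 90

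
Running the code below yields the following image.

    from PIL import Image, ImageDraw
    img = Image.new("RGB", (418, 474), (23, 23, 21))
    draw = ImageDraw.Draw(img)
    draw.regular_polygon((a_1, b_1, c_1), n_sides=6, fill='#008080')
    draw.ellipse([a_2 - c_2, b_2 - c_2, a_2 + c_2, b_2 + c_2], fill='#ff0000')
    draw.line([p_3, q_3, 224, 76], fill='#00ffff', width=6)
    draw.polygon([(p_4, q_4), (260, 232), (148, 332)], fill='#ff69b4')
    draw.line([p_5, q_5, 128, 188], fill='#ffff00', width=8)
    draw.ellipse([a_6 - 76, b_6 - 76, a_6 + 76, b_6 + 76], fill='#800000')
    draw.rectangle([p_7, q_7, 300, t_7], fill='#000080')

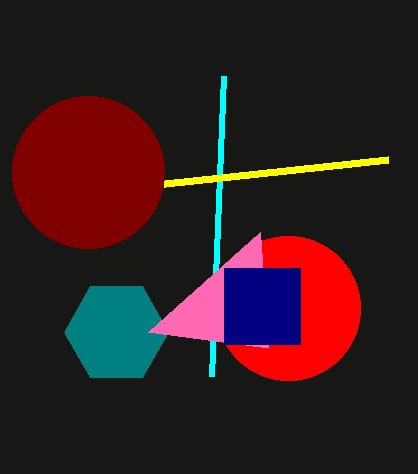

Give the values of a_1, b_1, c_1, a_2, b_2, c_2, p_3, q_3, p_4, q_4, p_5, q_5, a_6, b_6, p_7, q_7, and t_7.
a_1 = 116, b_1 = 332, c_1 = 52, a_2 = 288, b_2 = 308, c_2 = 72, p_3 = 212, q_3 = 376, p_4 = 268, q_4 = 348, p_5 = 388, q_5 = 160, a_6 = 88, b_6 = 172, p_7 = 224, q_7 = 268, t_7 = 344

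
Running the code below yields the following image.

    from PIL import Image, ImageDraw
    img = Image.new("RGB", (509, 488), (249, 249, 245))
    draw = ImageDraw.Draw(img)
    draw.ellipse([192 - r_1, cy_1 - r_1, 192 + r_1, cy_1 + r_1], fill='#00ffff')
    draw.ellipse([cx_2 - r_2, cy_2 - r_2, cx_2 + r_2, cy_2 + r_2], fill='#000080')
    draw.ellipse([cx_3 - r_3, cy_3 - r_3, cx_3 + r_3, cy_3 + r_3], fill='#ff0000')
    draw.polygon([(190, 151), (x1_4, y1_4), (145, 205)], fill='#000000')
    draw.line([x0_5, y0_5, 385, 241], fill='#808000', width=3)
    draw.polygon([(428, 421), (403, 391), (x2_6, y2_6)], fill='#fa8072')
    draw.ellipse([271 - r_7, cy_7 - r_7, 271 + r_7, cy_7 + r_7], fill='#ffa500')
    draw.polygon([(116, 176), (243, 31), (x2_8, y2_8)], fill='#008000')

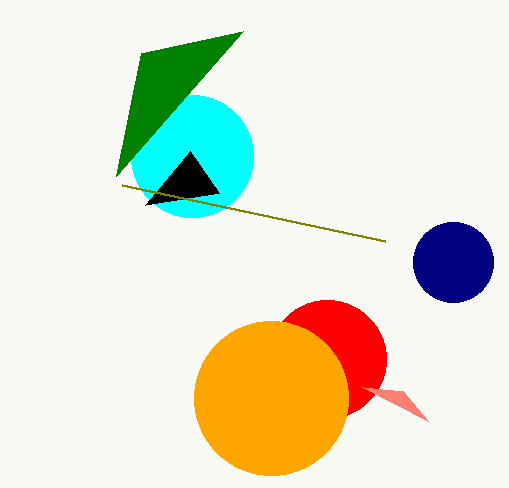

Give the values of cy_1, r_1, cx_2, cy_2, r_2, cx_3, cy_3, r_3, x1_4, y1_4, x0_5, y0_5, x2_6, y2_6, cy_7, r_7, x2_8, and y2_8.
cy_1 = 156
r_1 = 61
cx_2 = 453
cy_2 = 262
r_2 = 40
cx_3 = 327
cy_3 = 359
r_3 = 59
x1_4 = 219
y1_4 = 193
x0_5 = 122
y0_5 = 185
x2_6 = 362
y2_6 = 387
cy_7 = 398
r_7 = 77
x2_8 = 141
y2_8 = 53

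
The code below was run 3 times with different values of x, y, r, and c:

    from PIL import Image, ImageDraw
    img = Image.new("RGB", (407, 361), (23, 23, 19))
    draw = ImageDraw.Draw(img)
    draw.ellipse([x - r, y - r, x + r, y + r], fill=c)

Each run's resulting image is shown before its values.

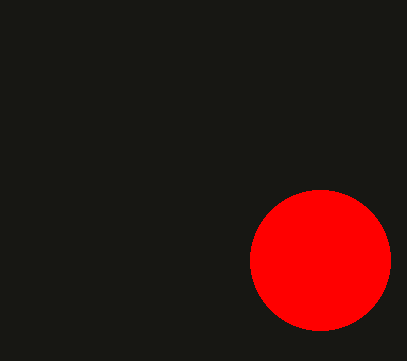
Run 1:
x = 320, y = 260, r = 70, c = 'red'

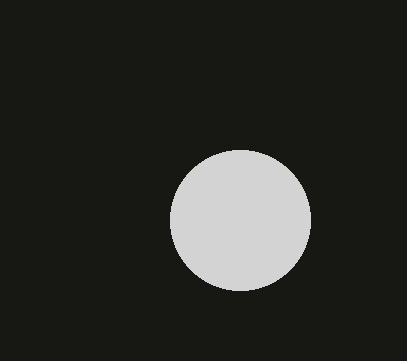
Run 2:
x = 240, y = 220, r = 70, c = 'lightgray'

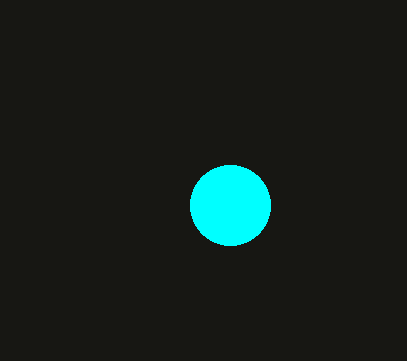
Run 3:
x = 230, y = 205, r = 40, c = 'cyan'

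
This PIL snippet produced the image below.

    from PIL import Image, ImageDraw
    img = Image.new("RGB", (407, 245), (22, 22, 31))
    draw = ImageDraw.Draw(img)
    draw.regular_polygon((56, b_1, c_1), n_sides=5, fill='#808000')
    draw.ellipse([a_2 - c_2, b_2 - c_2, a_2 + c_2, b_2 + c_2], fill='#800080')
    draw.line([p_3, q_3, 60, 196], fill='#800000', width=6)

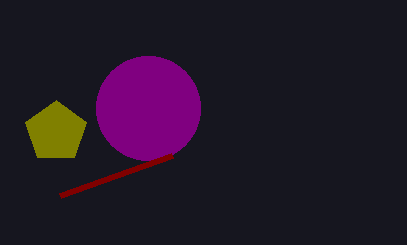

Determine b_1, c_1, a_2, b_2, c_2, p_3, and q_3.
b_1 = 132, c_1 = 32, a_2 = 148, b_2 = 108, c_2 = 52, p_3 = 172, q_3 = 156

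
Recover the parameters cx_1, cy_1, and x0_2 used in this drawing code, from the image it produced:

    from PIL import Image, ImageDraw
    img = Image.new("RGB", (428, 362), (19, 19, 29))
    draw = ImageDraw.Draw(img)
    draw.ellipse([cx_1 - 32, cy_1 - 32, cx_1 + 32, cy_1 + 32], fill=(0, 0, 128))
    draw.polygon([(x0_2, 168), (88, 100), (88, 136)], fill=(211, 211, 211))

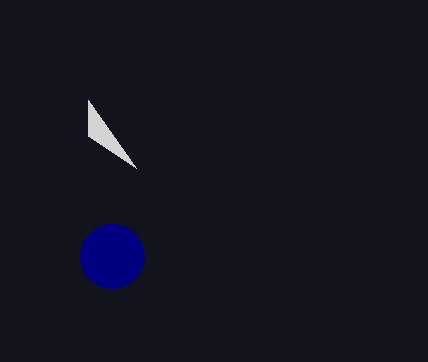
cx_1 = 112
cy_1 = 256
x0_2 = 136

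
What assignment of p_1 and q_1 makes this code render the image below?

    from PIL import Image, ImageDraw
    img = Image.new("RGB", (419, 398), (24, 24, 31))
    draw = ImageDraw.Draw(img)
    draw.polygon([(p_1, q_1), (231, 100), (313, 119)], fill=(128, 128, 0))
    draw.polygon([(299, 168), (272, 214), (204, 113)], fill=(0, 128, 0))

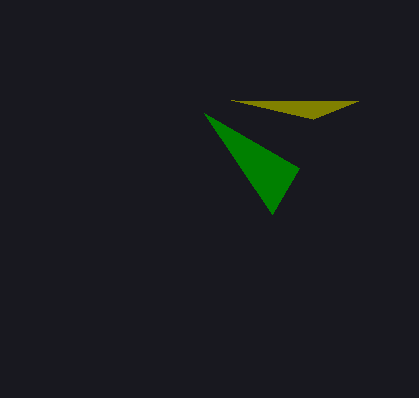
p_1 = 358; q_1 = 101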